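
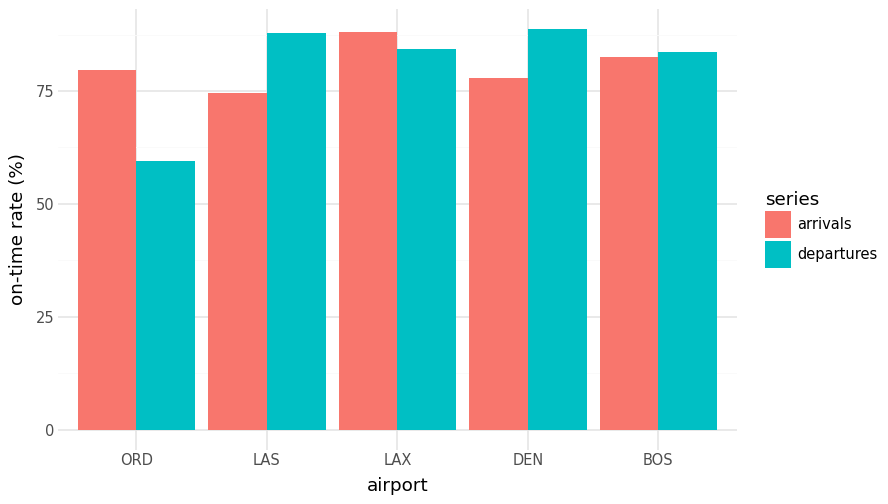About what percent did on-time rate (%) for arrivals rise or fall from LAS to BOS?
LAS ≈ 70, BOS ≈ 80; (80 − 70) / 70 ≈ +14.3%.

≈ +14.3%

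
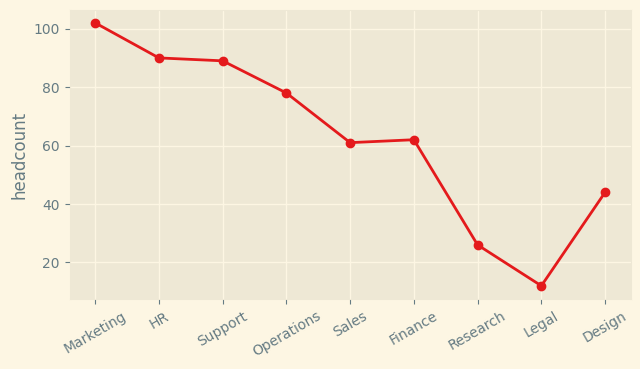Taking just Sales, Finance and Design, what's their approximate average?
(60 + 60 + 40) / 3 ≈ 53.

≈ 53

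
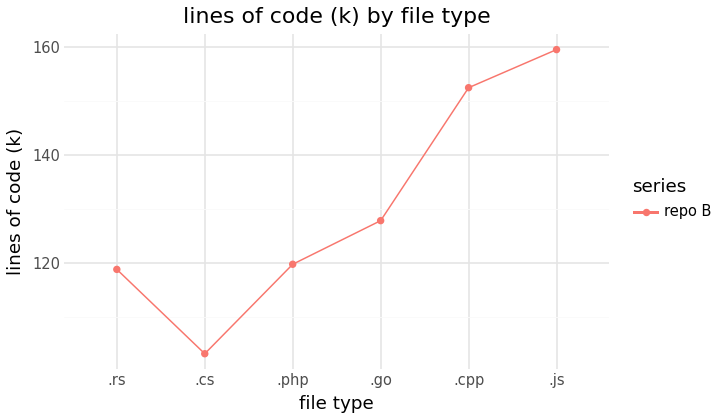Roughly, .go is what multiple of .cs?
≈ 1.24×

.go ≈ 130, .cs ≈ 105; 130/105 ≈ 1.24.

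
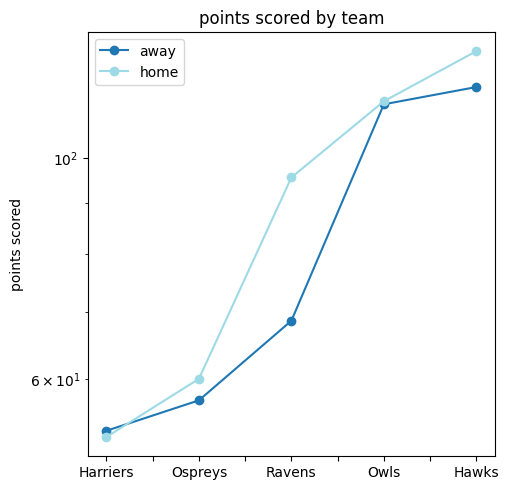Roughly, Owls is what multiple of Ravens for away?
Owls ≈ 110, Ravens ≈ 70; 110/70 ≈ 1.57.

≈ 1.57×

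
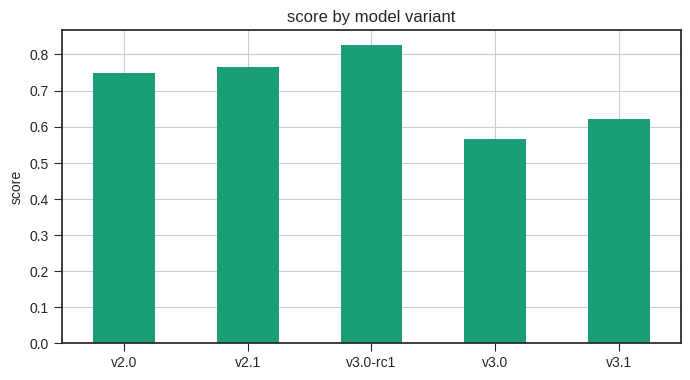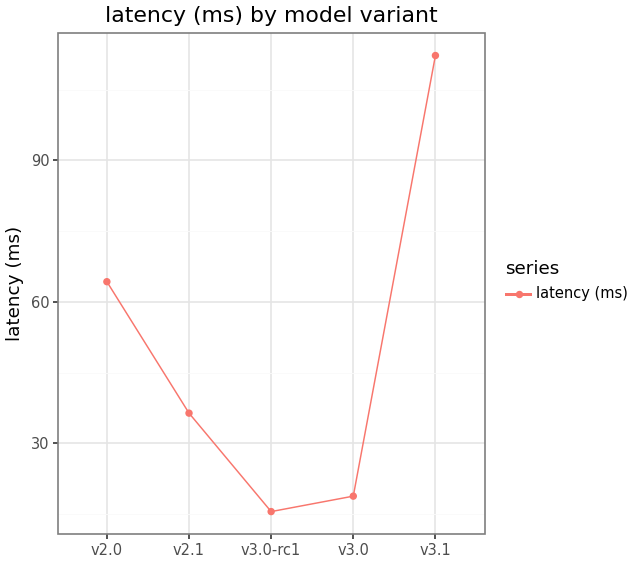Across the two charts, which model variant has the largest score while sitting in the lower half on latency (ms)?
v3.0-rc1

Chart 2 median latency (ms) ≈ 40; below-median model variants: v3.0-rc1, v3.0. Among those, v3.0-rc1 has the highest score (≈ 0.8).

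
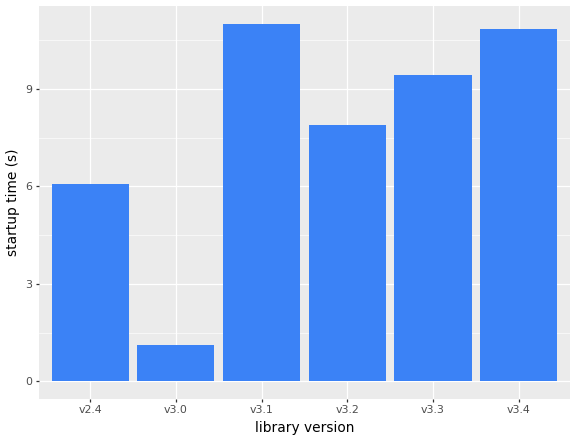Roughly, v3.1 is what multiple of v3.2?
v3.1 ≈ 11, v3.2 ≈ 8; 11/8 ≈ 1.38.

≈ 1.38×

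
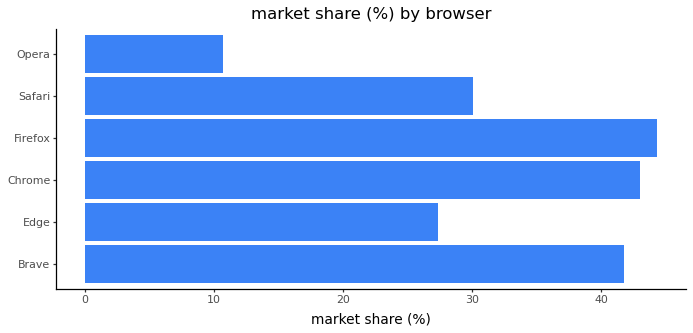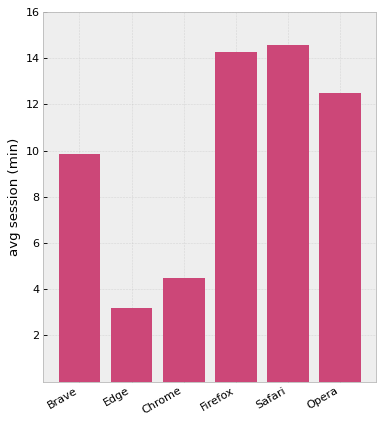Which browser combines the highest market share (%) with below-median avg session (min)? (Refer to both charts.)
Chart 2 median avg session (min) ≈ 12; below-median browsers: Brave, Edge, Chrome. Among those, Chrome has the highest market share (%) (≈ 45).

Chrome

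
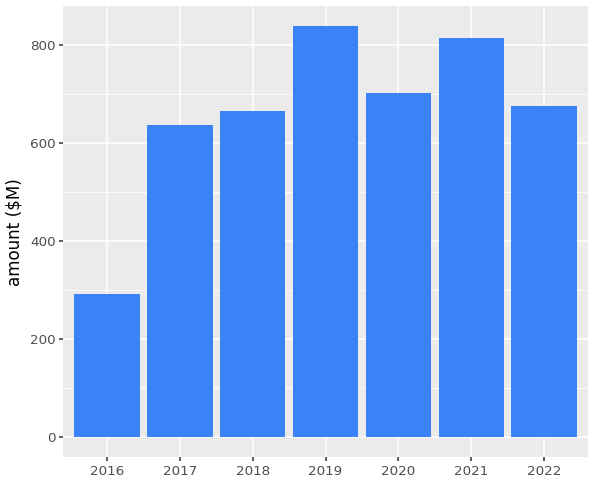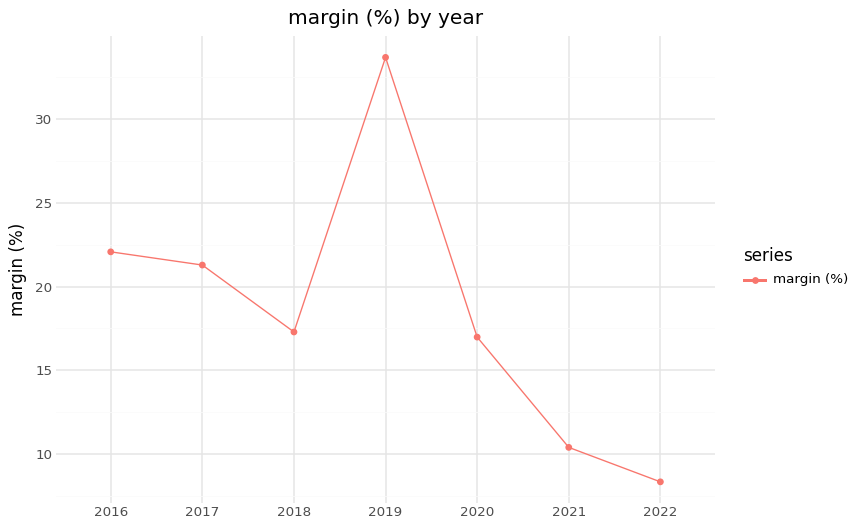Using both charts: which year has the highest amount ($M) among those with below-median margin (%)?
Chart 2 median margin (%) ≈ 15; below-median years: 2020, 2021, 2022. Among those, 2021 has the highest amount ($M) (≈ 800).

2021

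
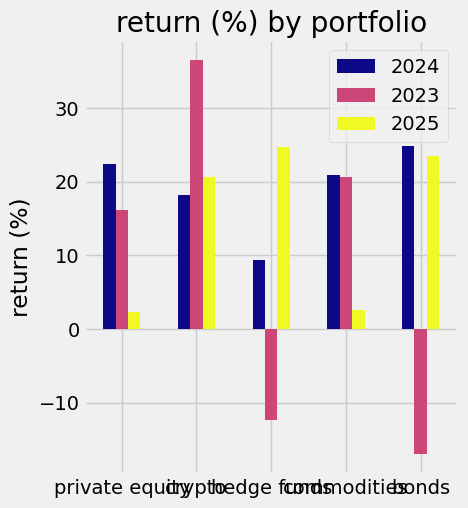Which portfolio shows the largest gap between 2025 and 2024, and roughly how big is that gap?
private equity, ≈ 20 %

private equity: 2025 ≈ 0, 2024 ≈ 20 → gap ≈ 20. Next-largest (commodities) is only ≈ 15.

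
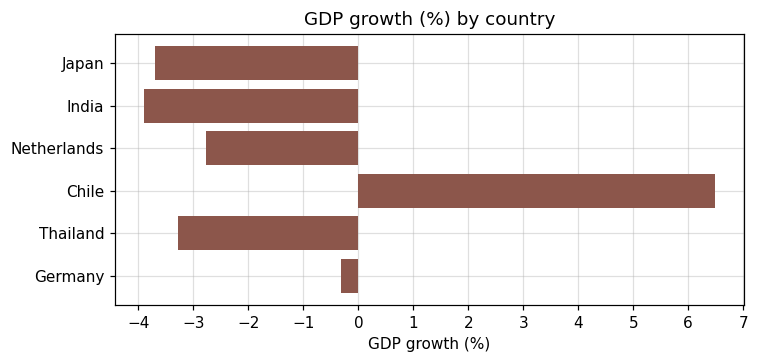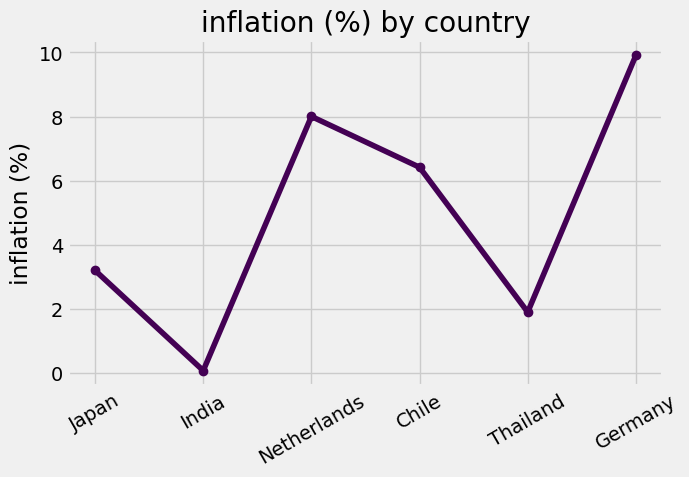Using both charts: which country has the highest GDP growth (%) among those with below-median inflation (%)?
Thailand

Chart 2 median inflation (%) ≈ 5; below-median countries: Japan, India, Thailand. Among those, Thailand has the highest GDP growth (%) (≈ -3).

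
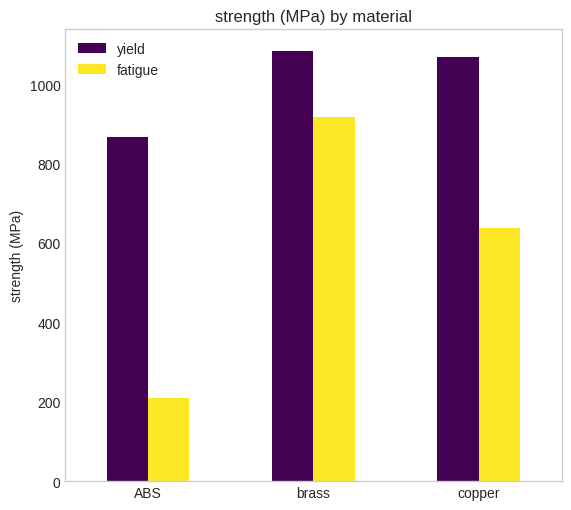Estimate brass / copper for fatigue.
brass ≈ 900, copper ≈ 600; 900/600 ≈ 1.5.

≈ 1.5×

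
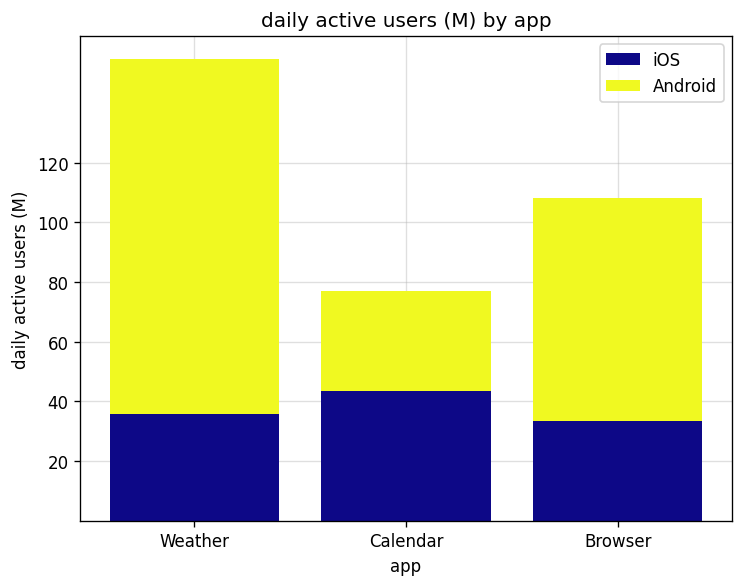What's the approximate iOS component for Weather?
≈ 40

iOS top ≈ 40, bottom ≈ 0; segment ≈ 40.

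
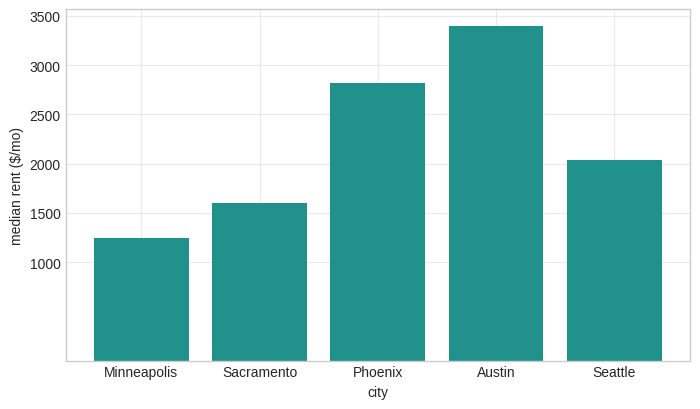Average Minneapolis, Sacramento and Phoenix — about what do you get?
(1000 + 1500 + 3000) / 3 ≈ 1833.

≈ 1833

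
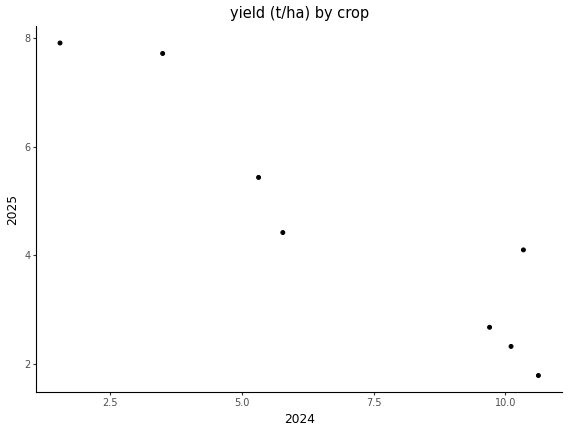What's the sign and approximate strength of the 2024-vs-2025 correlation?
negative, strong

Points are negatively correlated; strong (|r| ≈ 0.9).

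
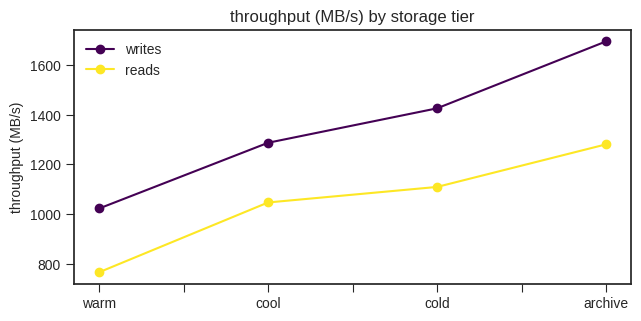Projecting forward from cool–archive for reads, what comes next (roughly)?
Last three: 1000, 1100, 1300 → slope ≈ 150/step → next ≈ 1450.

≈ 1450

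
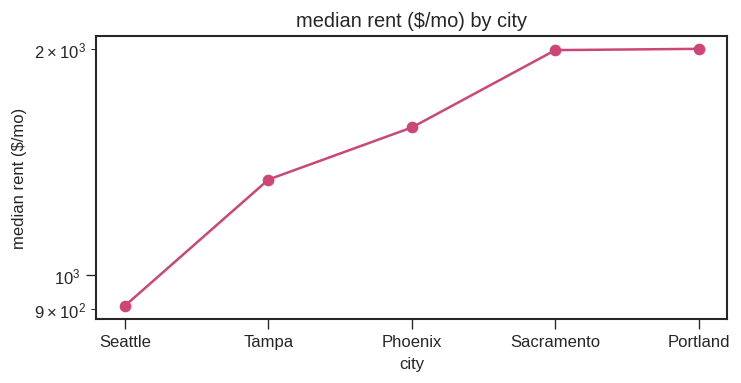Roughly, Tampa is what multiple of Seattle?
Tampa ≈ 1300, Seattle ≈ 900; 1300/900 ≈ 1.44.

≈ 1.44×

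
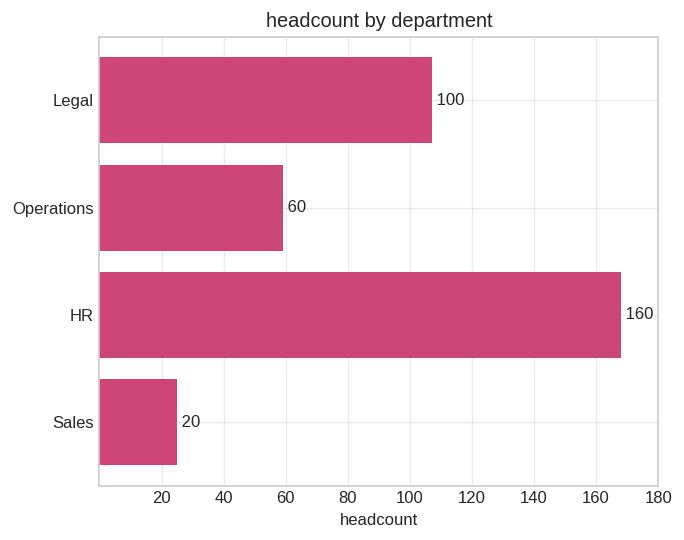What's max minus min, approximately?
≈ 140

Max HR ≈ 160, min Sales ≈ 20; range ≈ 140.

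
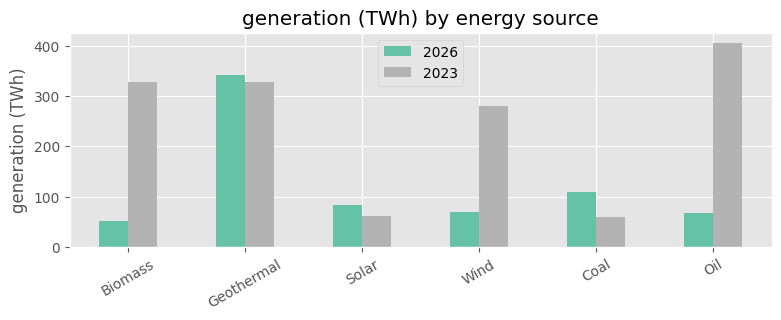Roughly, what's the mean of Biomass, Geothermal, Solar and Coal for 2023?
(350 + 350 + 50 + 50) / 4 ≈ 200.

≈ 200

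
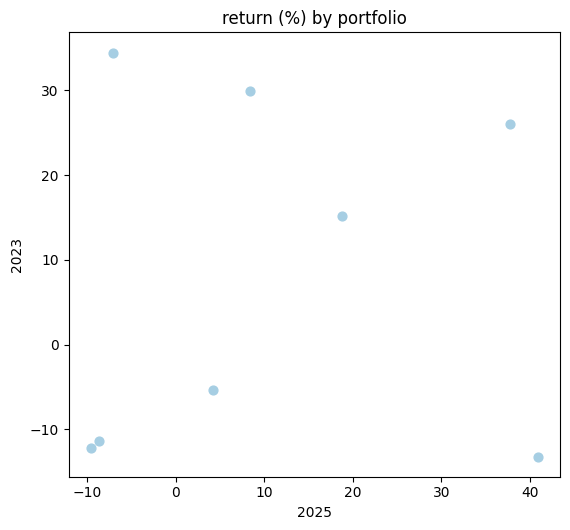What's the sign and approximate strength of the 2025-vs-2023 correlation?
no clear correlation

Points are roughly uncorrelated; weak (|r| ≈ 0.1).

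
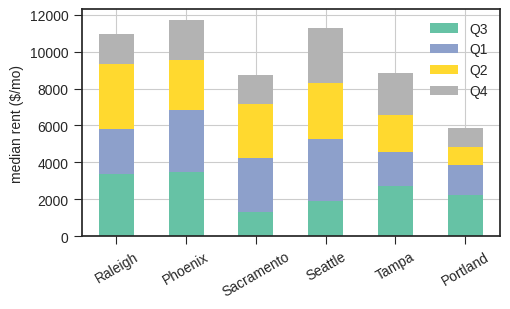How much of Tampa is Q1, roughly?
Q1 top ≈ 5000, bottom ≈ 3000; segment ≈ 2000.

≈ 2000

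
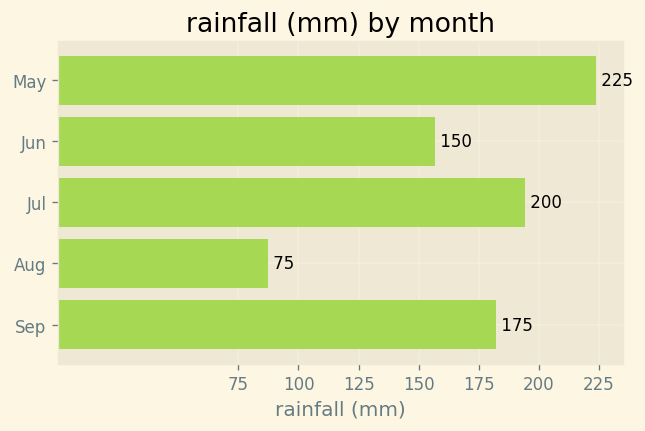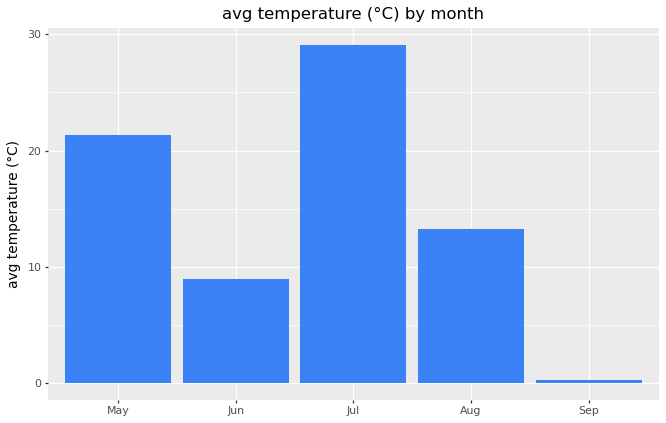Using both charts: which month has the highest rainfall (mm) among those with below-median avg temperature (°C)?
Sep

Chart 2 median avg temperature (°C) ≈ 15; below-median months: Jun, Sep. Among those, Sep has the highest rainfall (mm) (≈ 175).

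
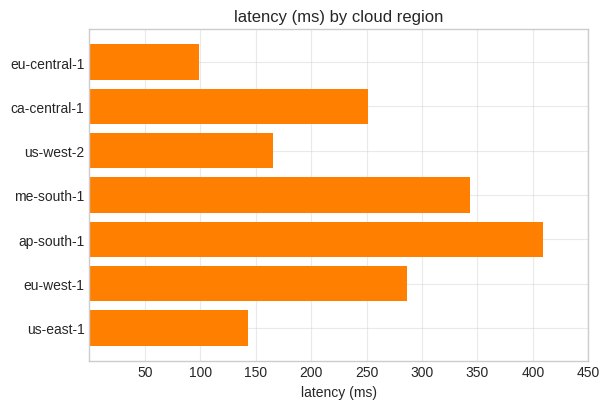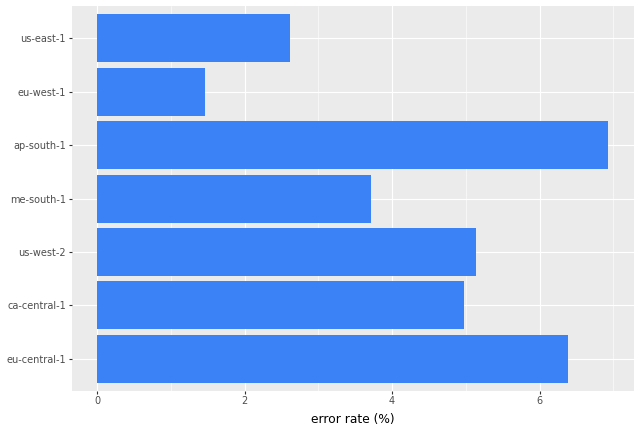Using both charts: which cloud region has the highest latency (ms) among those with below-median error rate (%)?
Chart 2 median error rate (%) ≈ 5; below-median cloud regions: me-south-1, eu-west-1, us-east-1. Among those, me-south-1 has the highest latency (ms) (≈ 350).

me-south-1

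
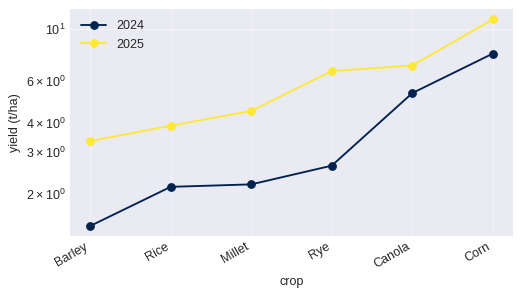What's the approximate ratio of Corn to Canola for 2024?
Corn ≈ 8, Canola ≈ 5; 8/5 ≈ 1.6.

≈ 1.6×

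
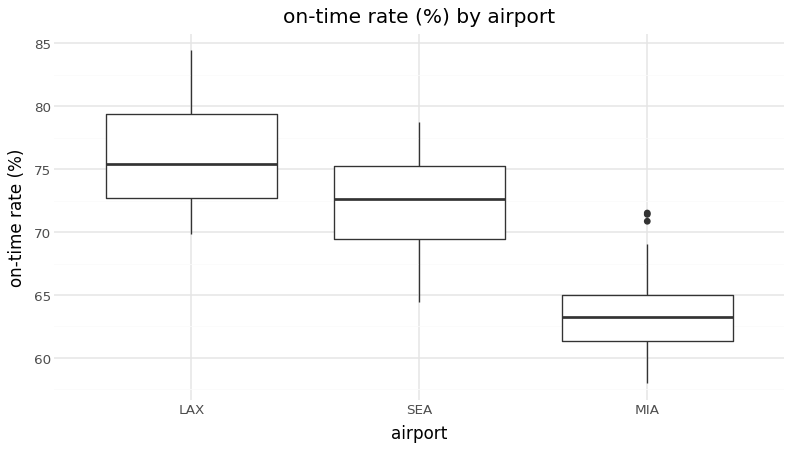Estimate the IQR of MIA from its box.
Q3 ≈ 66, Q1 ≈ 62; IQR ≈ 4.

≈ 4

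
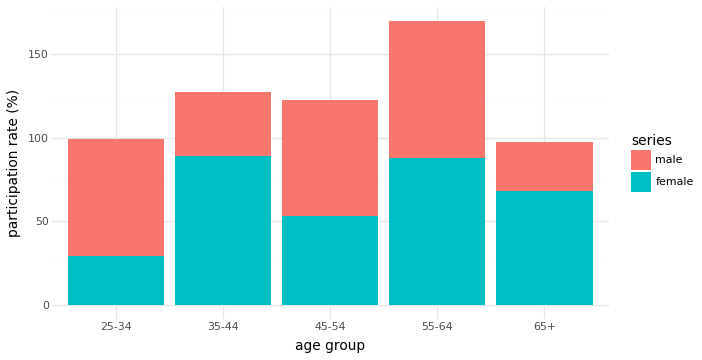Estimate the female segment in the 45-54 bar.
≈ 60

female top ≈ 60, bottom ≈ 0; segment ≈ 60.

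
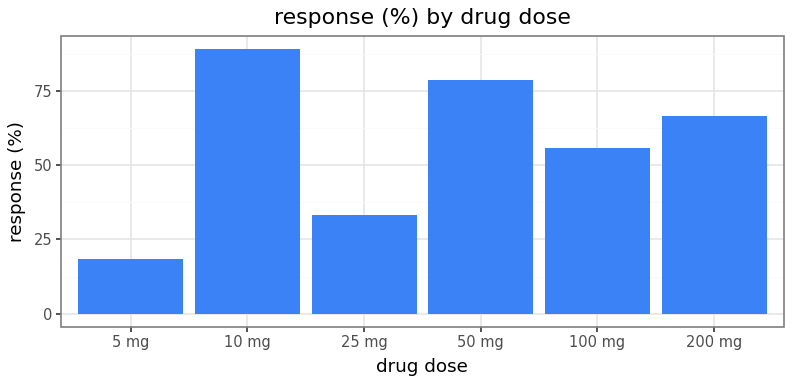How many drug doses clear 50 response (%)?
Above 50: 10 mg, 50 mg, 100 mg, 200 mg.

4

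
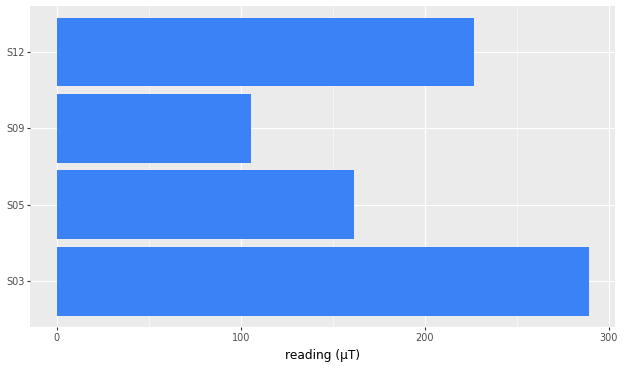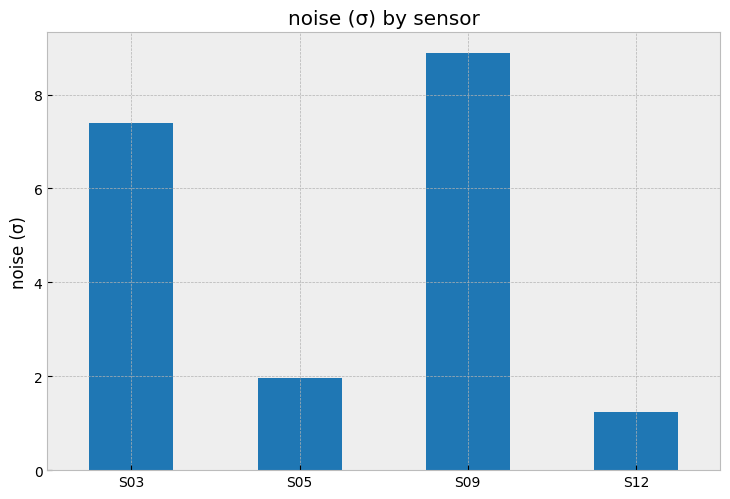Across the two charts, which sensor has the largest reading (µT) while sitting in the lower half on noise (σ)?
S12

Chart 2 median noise (σ) ≈ 5; below-median sensors: S05, S12. Among those, S12 has the highest reading (µT) (≈ 250).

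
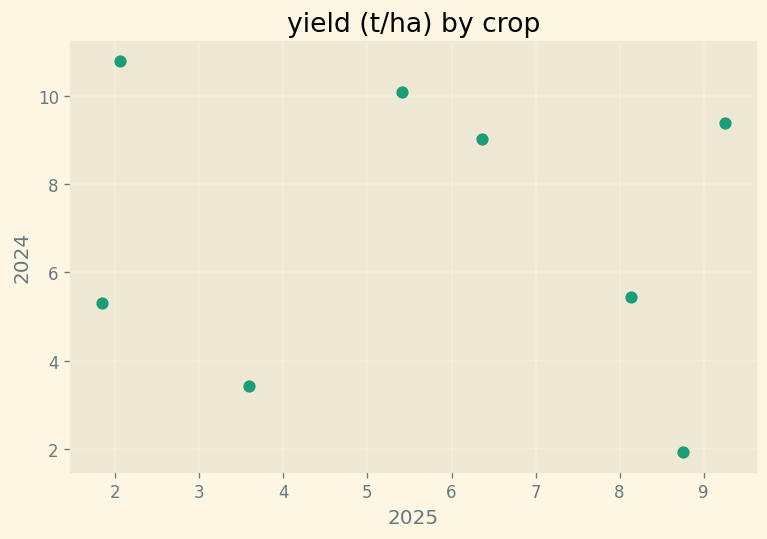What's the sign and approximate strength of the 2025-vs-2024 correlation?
no clear correlation

Points are roughly uncorrelated; weak (|r| ≈ 0.1).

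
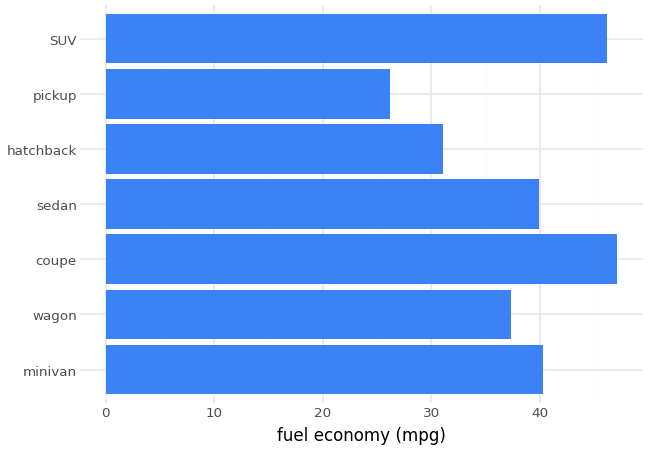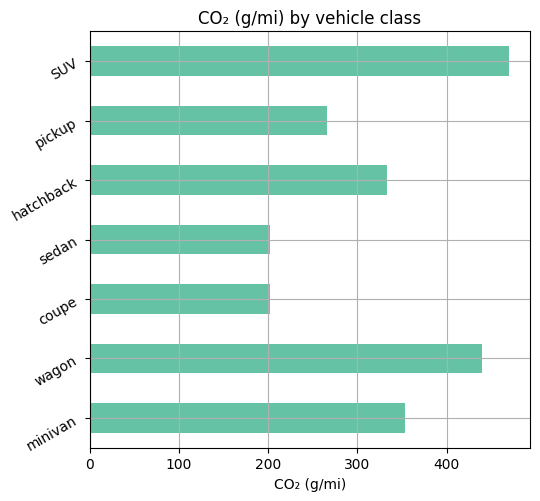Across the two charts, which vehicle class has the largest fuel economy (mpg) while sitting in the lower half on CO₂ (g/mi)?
coupe

Chart 2 median CO₂ (g/mi) ≈ 350; below-median vehicle classes: coupe, sedan, pickup. Among those, coupe has the highest fuel economy (mpg) (≈ 45).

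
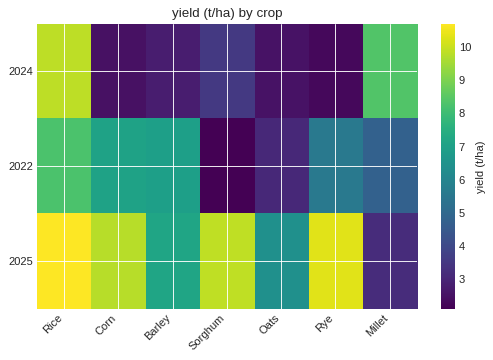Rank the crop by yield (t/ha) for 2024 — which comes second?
Millet

Top 3 for 2024: Rice ≈ 10, Millet ≈ 8, Sorghum ≈ 4.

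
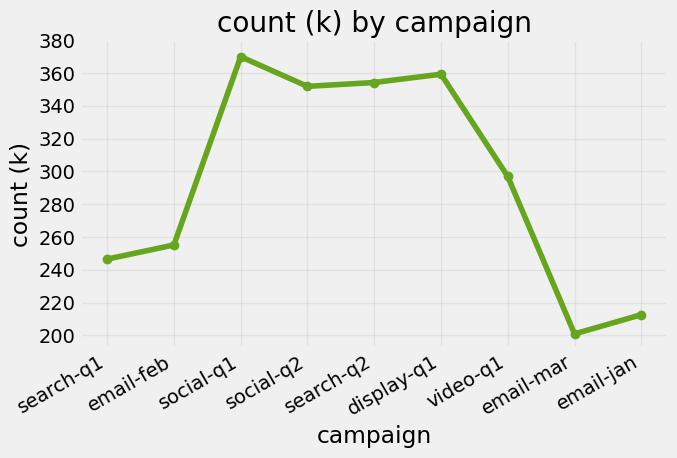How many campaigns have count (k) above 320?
Above 320: social-q1, social-q2, search-q2, display-q1.

4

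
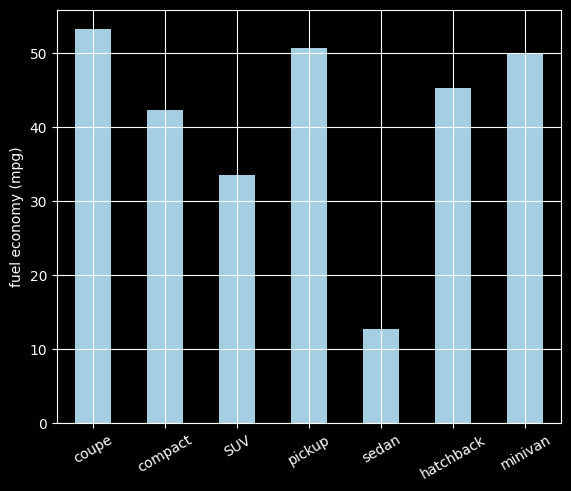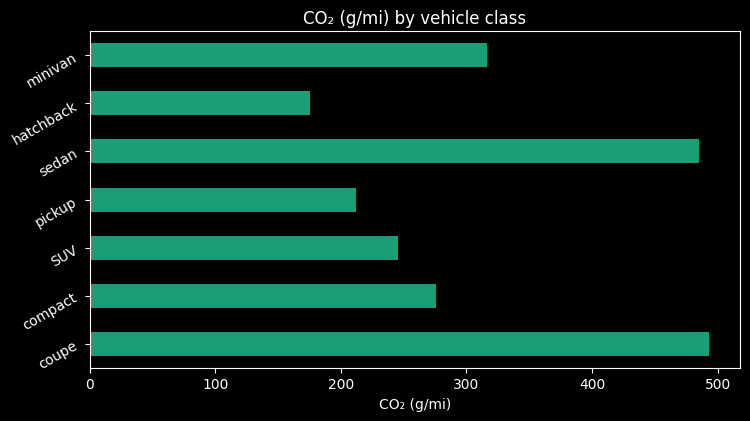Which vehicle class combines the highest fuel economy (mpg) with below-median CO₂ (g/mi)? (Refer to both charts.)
pickup

Chart 2 median CO₂ (g/mi) ≈ 300; below-median vehicle classes: SUV, pickup, hatchback. Among those, pickup has the highest fuel economy (mpg) (≈ 50).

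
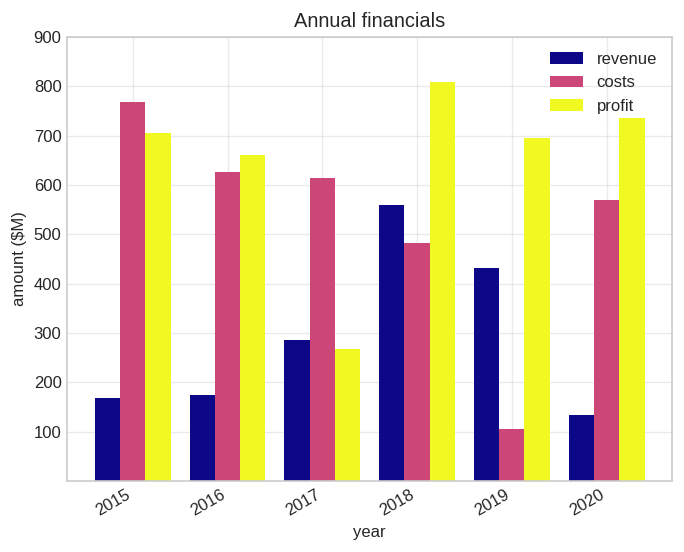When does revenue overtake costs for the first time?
2017: revenue ≈ 300 vs costs ≈ 600 (not yet); 2018: revenue ≈ 600 vs costs ≈ 500 (first crossover).

2018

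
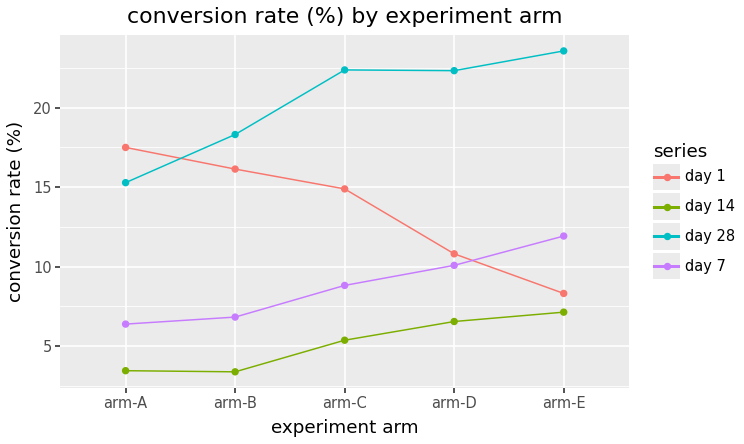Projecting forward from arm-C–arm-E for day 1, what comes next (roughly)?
Last three: 14, 10, 8 → slope ≈ -3/step → next ≈ 5.

≈ 5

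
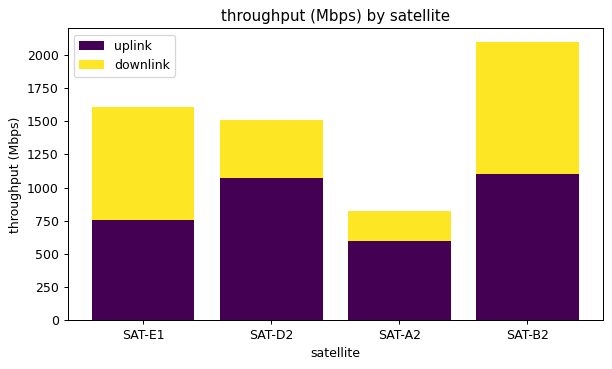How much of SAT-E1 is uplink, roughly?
≈ 800

uplink top ≈ 800, bottom ≈ 0; segment ≈ 800.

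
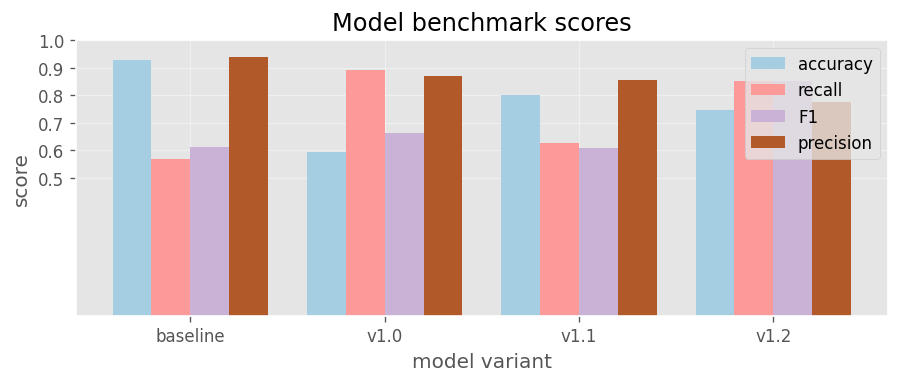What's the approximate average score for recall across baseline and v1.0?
≈ 0.75

(0.6 + 0.9) / 2 ≈ 0.75.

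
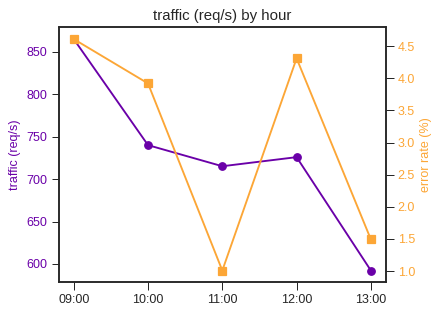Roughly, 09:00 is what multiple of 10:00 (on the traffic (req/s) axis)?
≈ 1.17×

09:00 ≈ 875, 10:00 ≈ 750; 875/750 ≈ 1.17.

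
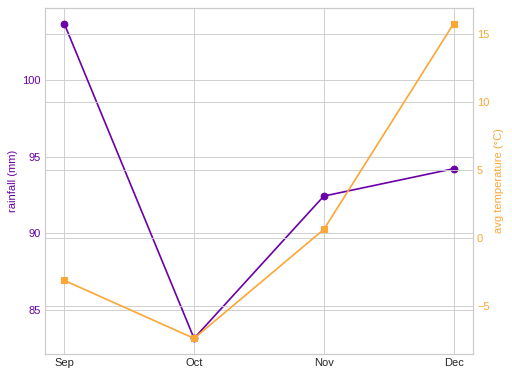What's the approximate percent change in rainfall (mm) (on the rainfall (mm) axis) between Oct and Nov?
≈ +9.5%

Oct ≈ 84, Nov ≈ 92; (92 − 84) / 84 ≈ +9.5%.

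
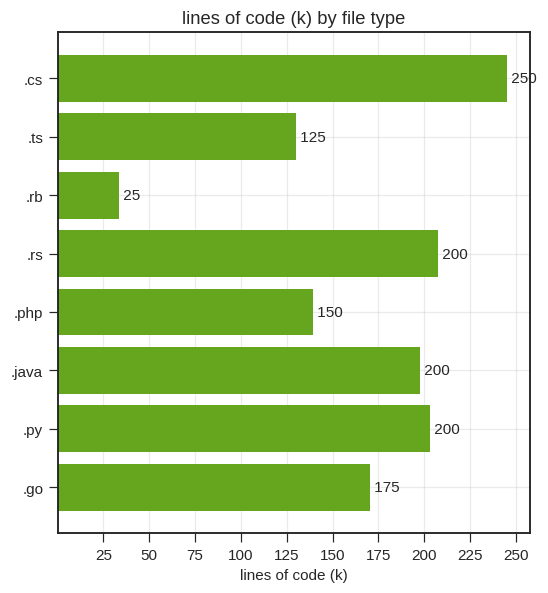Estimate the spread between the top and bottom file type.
≈ 225

Max .cs ≈ 250, min .rb ≈ 25; range ≈ 225.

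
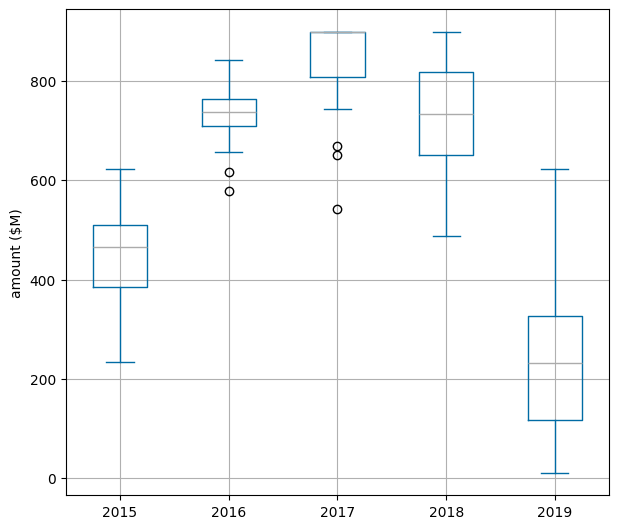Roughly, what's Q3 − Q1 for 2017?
≈ 100

Q3 ≈ 900, Q1 ≈ 800; IQR ≈ 100.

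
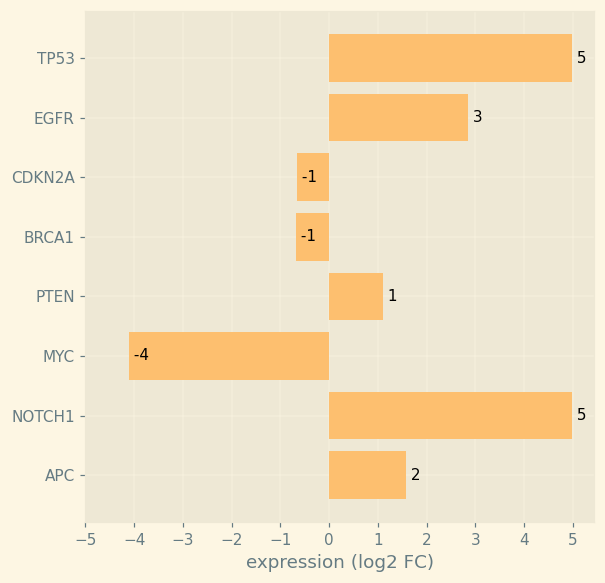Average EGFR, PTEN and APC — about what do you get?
(3 + 1 + 2) / 3 ≈ 2.

≈ 2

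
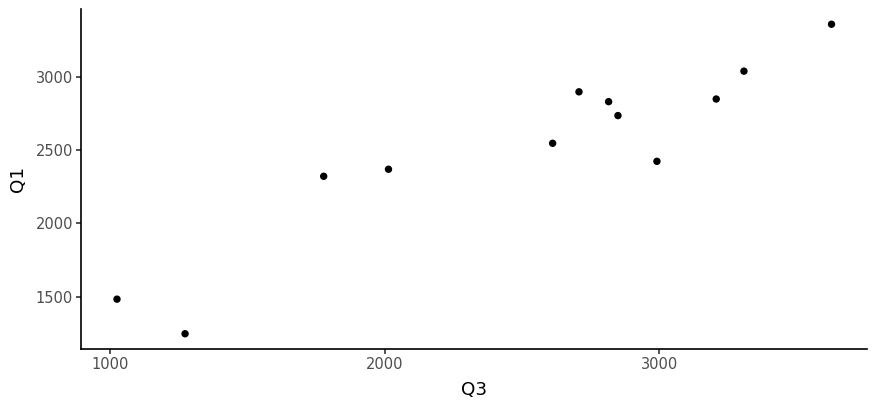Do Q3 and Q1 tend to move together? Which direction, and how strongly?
positive, strong

Points are positively correlated; strong (|r| ≈ 0.9).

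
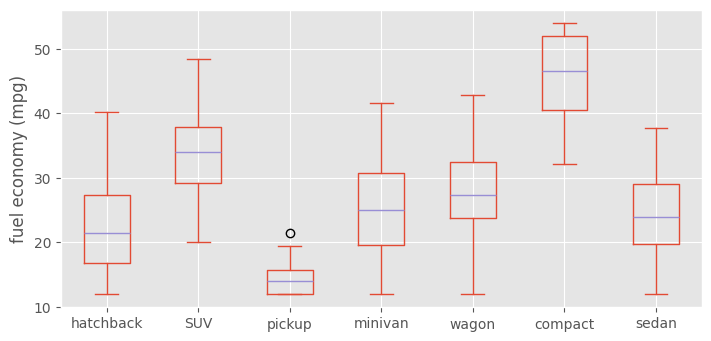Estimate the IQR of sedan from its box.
≈ 10

Q3 ≈ 30, Q1 ≈ 20; IQR ≈ 10.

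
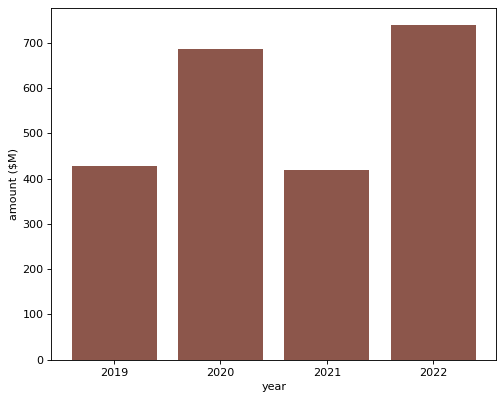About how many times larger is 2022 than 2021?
2022 ≈ 700, 2021 ≈ 400; 700/400 ≈ 1.75.

≈ 1.75×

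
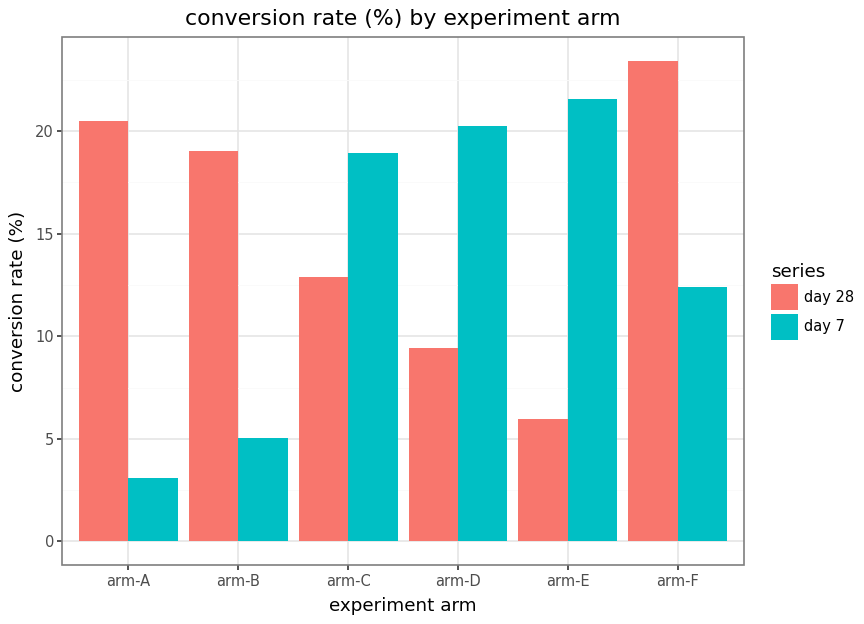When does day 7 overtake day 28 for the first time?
arm-C

arm-B: day 7 ≈ 6 vs day 28 ≈ 20 (not yet); arm-C: day 7 ≈ 18 vs day 28 ≈ 12 (first crossover).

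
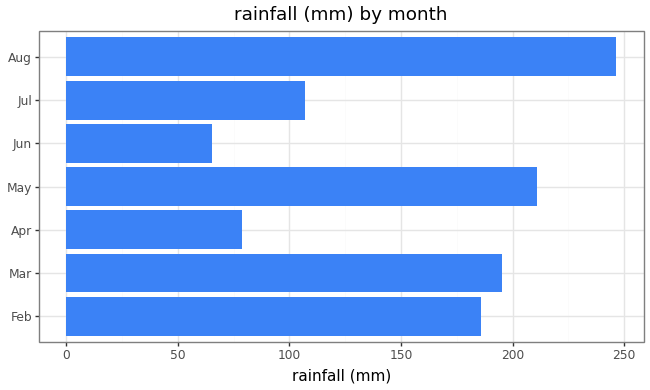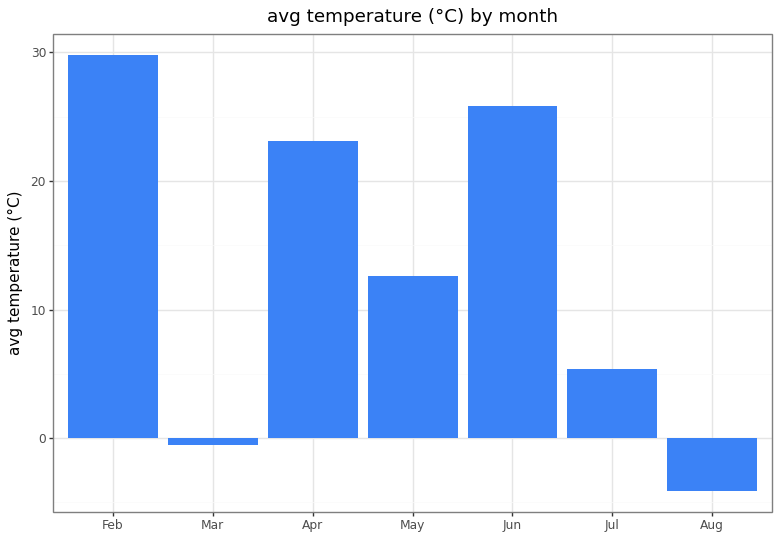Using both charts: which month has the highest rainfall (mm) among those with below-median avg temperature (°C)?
Aug

Chart 2 median avg temperature (°C) ≈ 15; below-median months: Mar, Jul, Aug. Among those, Aug has the highest rainfall (mm) (≈ 250).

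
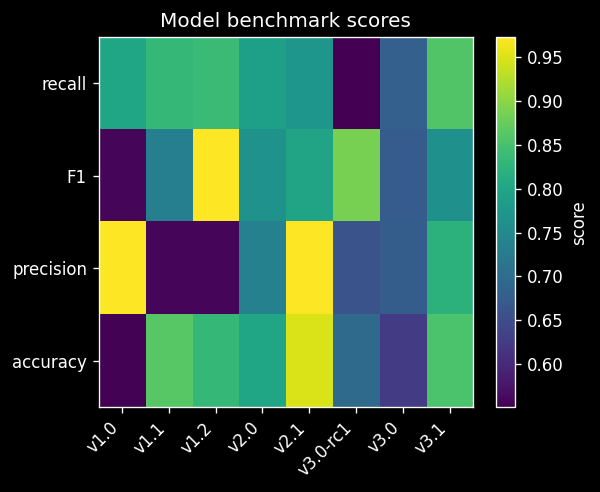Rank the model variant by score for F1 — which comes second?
v3.0-rc1

Top 3 for F1: v1.2 ≈ 0.95, v3.0-rc1 ≈ 0.90, v2.1 ≈ 0.80.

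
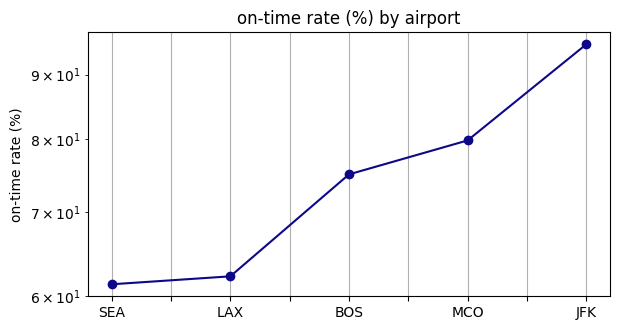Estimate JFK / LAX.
JFK ≈ 95, LAX ≈ 60; 95/60 ≈ 1.58.

≈ 1.58×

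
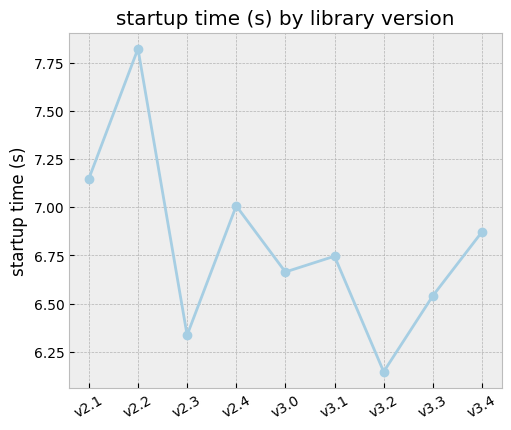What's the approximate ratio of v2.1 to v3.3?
≈ 1.09×

v2.1 ≈ 7.2, v3.3 ≈ 6.6; 7.2/6.6 ≈ 1.09.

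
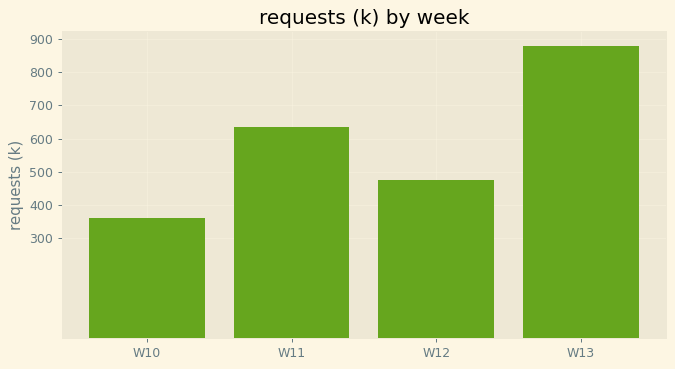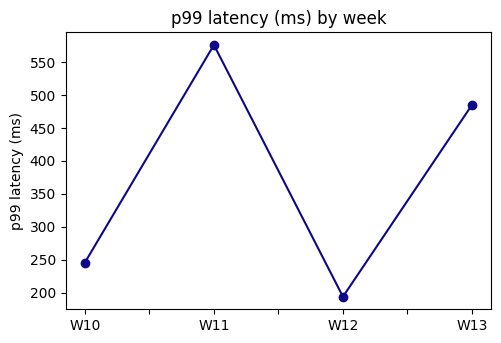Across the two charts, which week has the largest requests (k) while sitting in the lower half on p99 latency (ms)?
Chart 2 median p99 latency (ms) ≈ 400; below-median weeks: W10, W12. Among those, W12 has the highest requests (k) (≈ 500).

W12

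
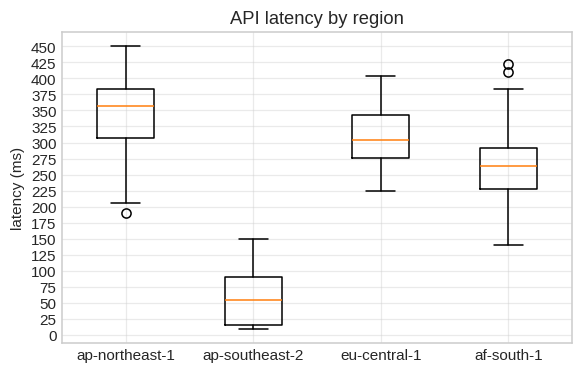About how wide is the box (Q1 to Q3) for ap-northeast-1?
Q3 ≈ 375, Q1 ≈ 300; IQR ≈ 75.

≈ 75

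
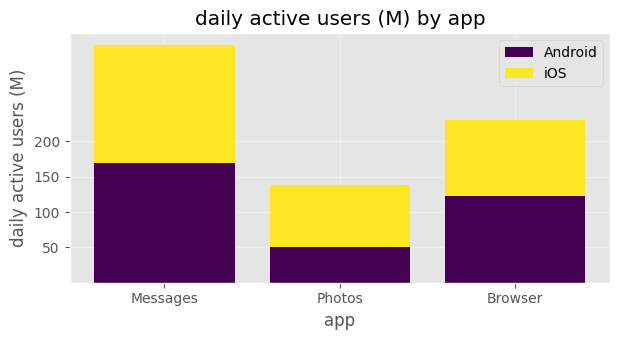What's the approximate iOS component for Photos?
≈ 100

iOS top ≈ 150, bottom ≈ 50; segment ≈ 100.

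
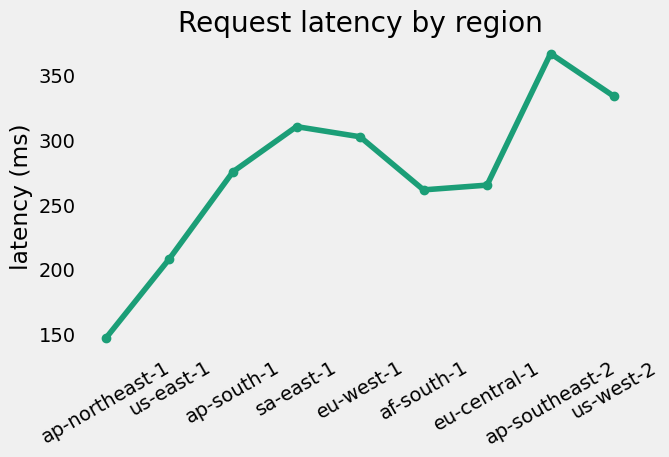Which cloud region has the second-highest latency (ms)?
Top 3: ap-southeast-2 ≈ 360, us-west-2 ≈ 340, sa-east-1 ≈ 320.

us-west-2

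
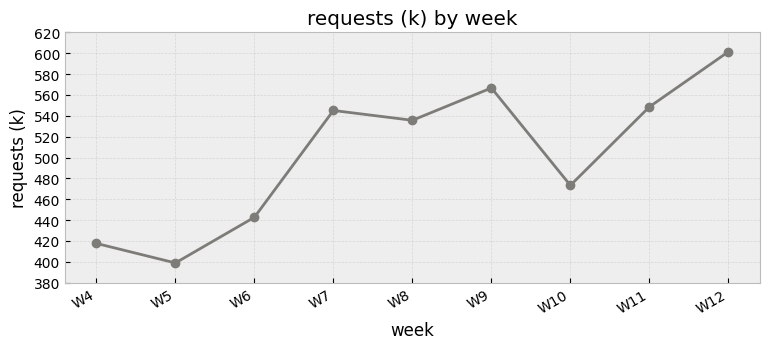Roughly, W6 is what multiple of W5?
W6 ≈ 440, W5 ≈ 400; 440/400 ≈ 1.1.

≈ 1.1×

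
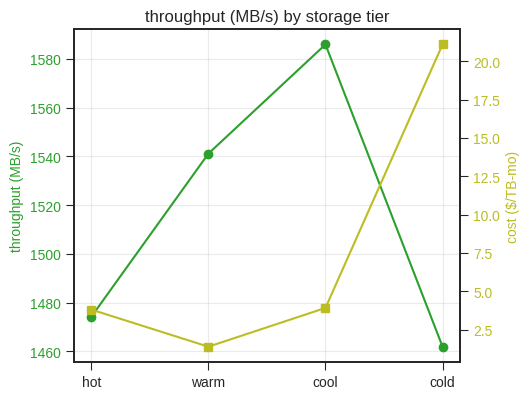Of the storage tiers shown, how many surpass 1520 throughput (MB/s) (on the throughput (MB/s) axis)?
2

Above 1520: warm, cool.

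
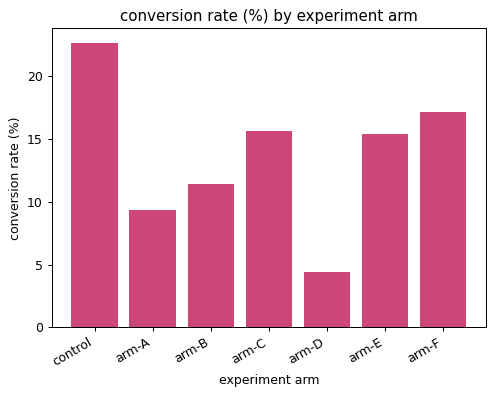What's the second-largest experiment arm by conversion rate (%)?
Top 3: control ≈ 22, arm-F ≈ 18, arm-C ≈ 16.

arm-F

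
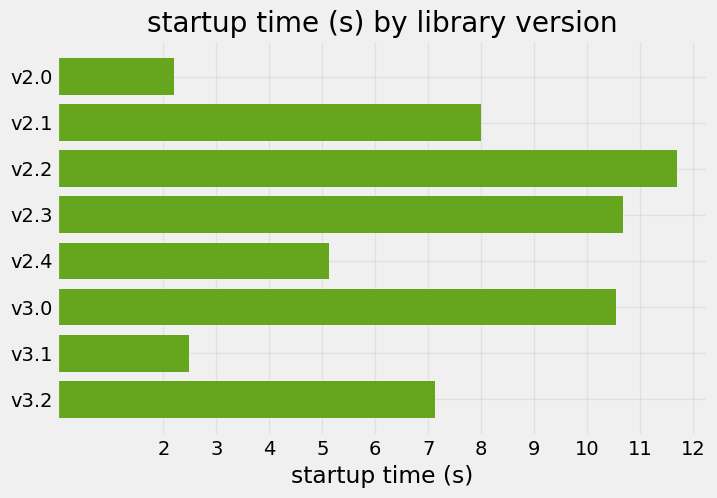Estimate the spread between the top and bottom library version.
Max v2.2 ≈ 12, min v2.0 ≈ 2; range ≈ 10.

≈ 10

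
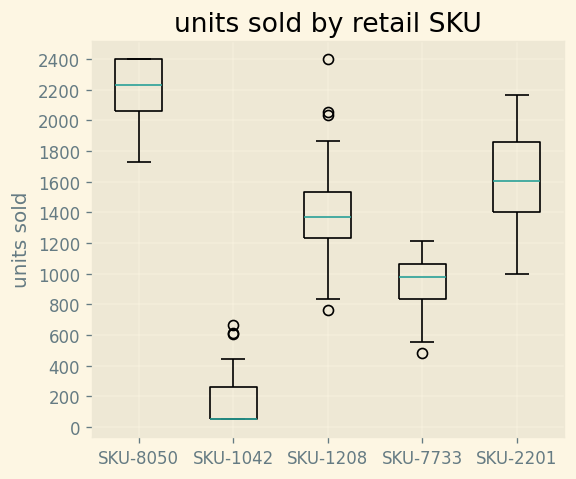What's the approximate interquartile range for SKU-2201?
≈ 400

Q3 ≈ 1800, Q1 ≈ 1400; IQR ≈ 400.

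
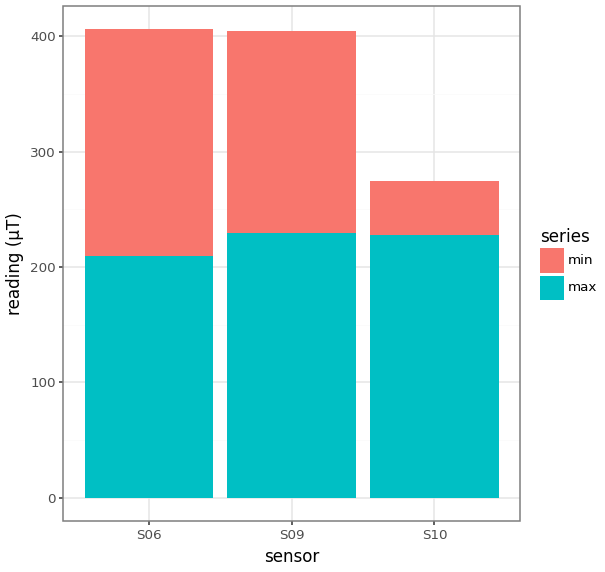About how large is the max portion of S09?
max top ≈ 250, bottom ≈ 0; segment ≈ 250.

≈ 250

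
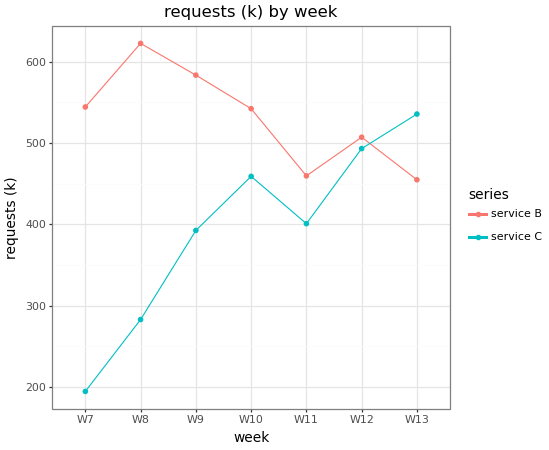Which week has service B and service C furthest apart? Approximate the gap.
W7, ≈ 350 k

W7: service B ≈ 550, service C ≈ 200 → gap ≈ 350. Next-largest (W8) is only ≈ 300.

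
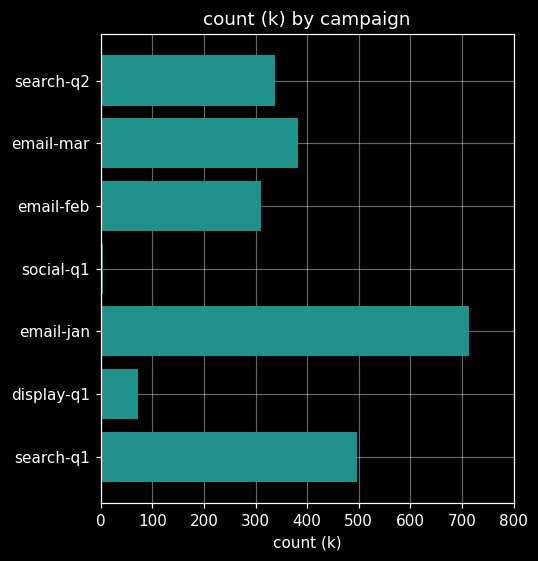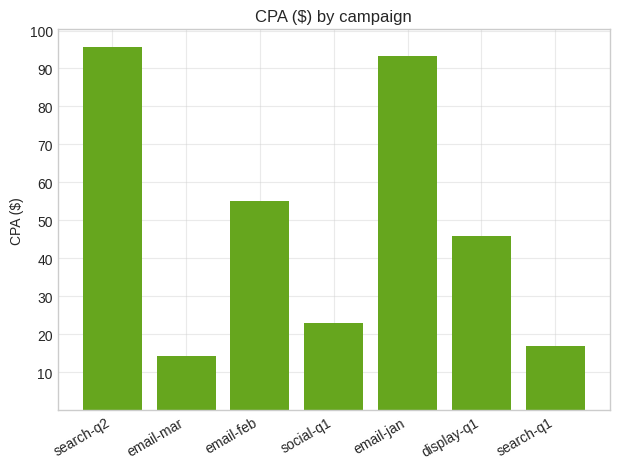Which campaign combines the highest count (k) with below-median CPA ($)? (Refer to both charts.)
Chart 2 median CPA ($) ≈ 50; below-median campaigns: email-mar, social-q1, search-q1. Among those, search-q1 has the highest count (k) (≈ 500).

search-q1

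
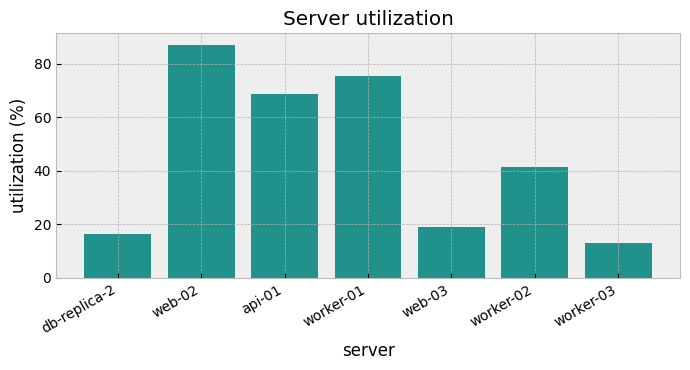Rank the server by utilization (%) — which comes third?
api-01

Top 4: web-02 ≈ 90, worker-01 ≈ 80, api-01 ≈ 70, worker-02 ≈ 40.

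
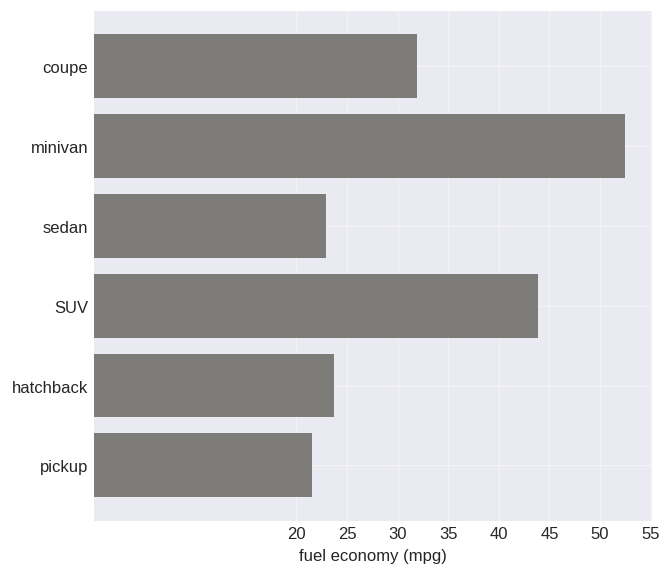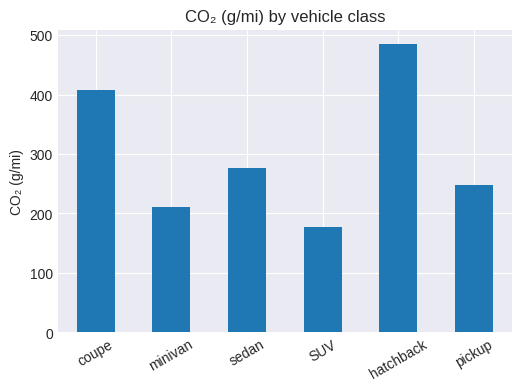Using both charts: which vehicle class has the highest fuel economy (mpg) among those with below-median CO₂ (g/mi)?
minivan

Chart 2 median CO₂ (g/mi) ≈ 250; below-median vehicle classes: minivan, SUV, pickup. Among those, minivan has the highest fuel economy (mpg) (≈ 55).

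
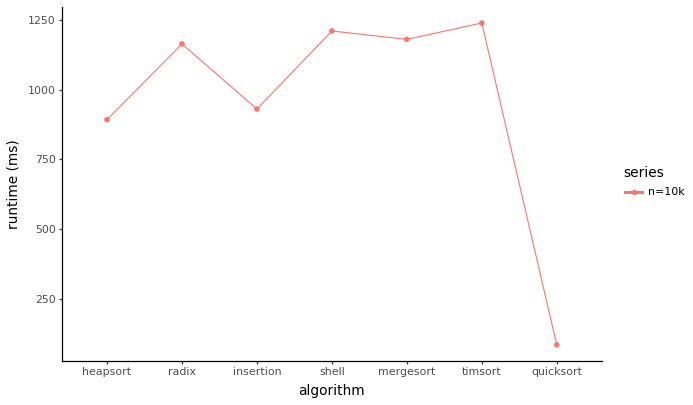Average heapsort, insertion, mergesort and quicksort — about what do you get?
(900 + 900 + 1200 + 100) / 4 ≈ 775.

≈ 775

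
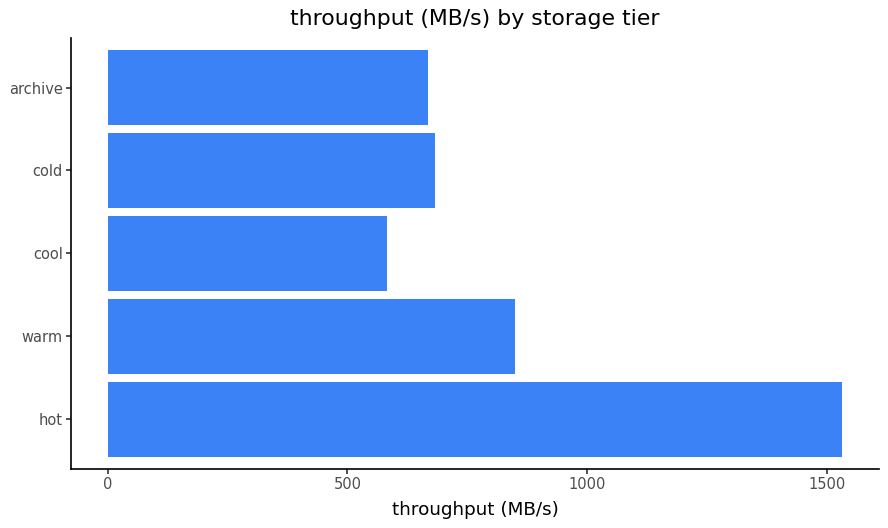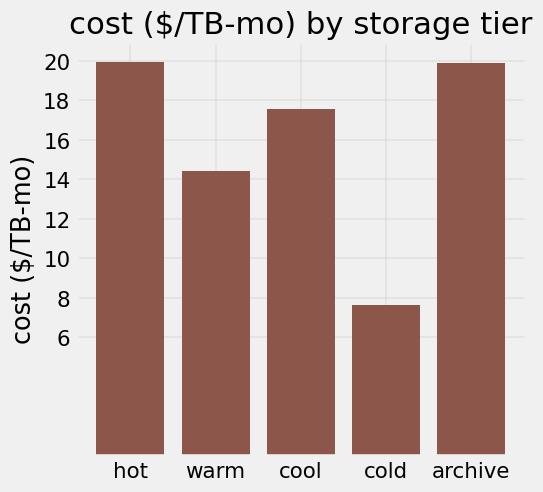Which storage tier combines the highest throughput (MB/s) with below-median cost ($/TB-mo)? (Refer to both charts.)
Chart 2 median cost ($/TB-mo) ≈ 18; below-median storage tiers: warm, cold. Among those, warm has the highest throughput (MB/s) (≈ 800).

warm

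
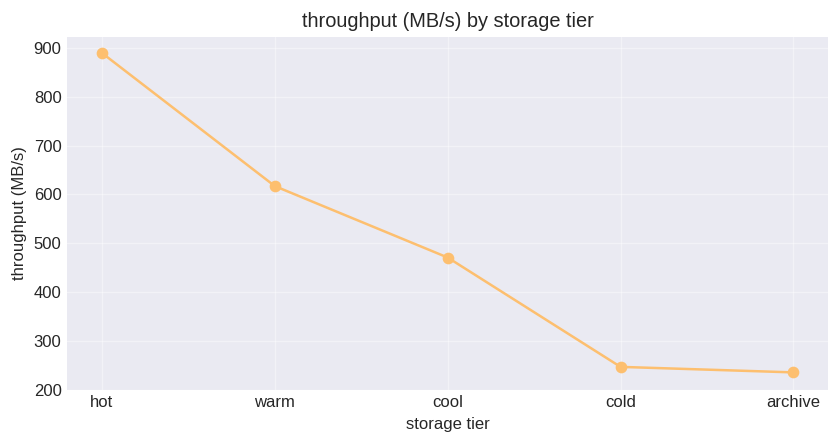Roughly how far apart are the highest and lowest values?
Max hot ≈ 900, min archive ≈ 200; range ≈ 700.

≈ 700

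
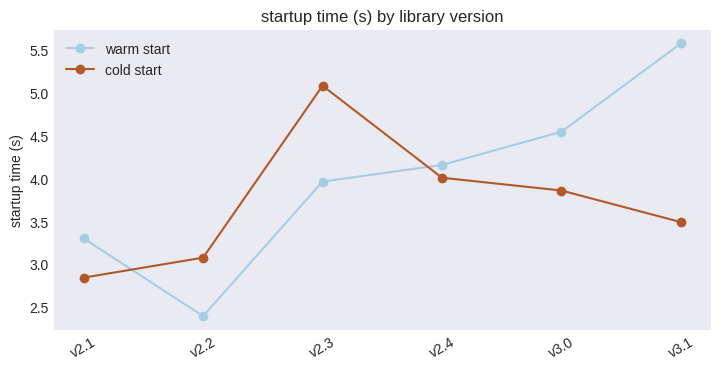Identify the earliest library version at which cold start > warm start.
v2.2

v2.1: cold start ≈ 3.0 vs warm start ≈ 3.5 (not yet); v2.2: cold start ≈ 3.0 vs warm start ≈ 2.5 (first crossover).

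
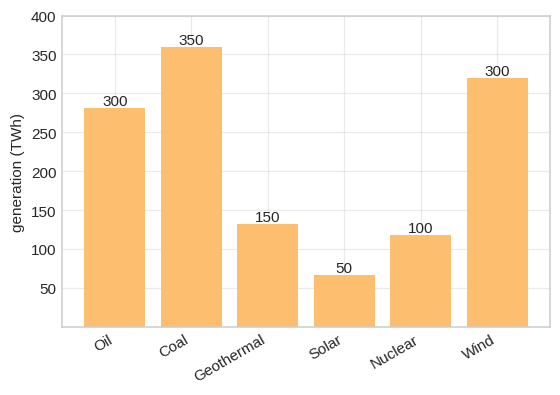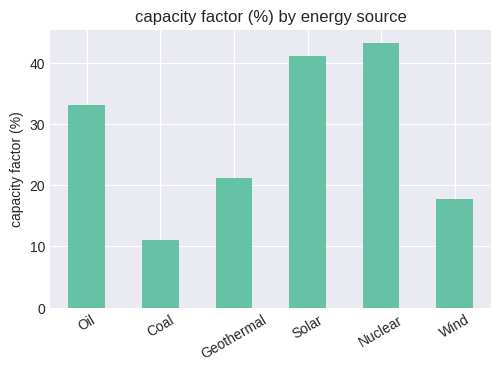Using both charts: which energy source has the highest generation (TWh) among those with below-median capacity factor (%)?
Chart 2 median capacity factor (%) ≈ 25; below-median energy sources: Coal, Geothermal, Wind. Among those, Coal has the highest generation (TWh) (≈ 350).

Coal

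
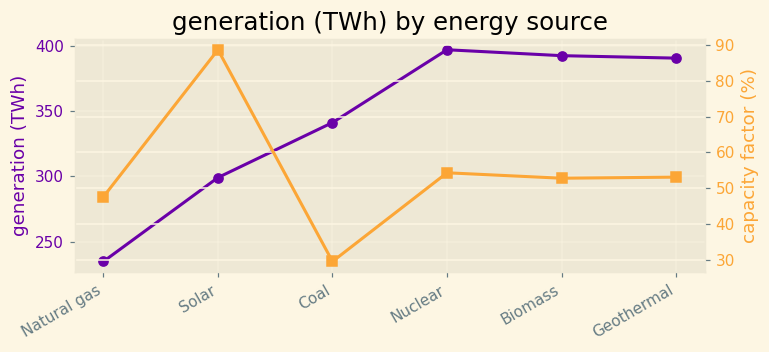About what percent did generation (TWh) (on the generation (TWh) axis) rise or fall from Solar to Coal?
Solar ≈ 300, Coal ≈ 340; (340 − 300) / 300 ≈ +13.3%.

≈ +13.3%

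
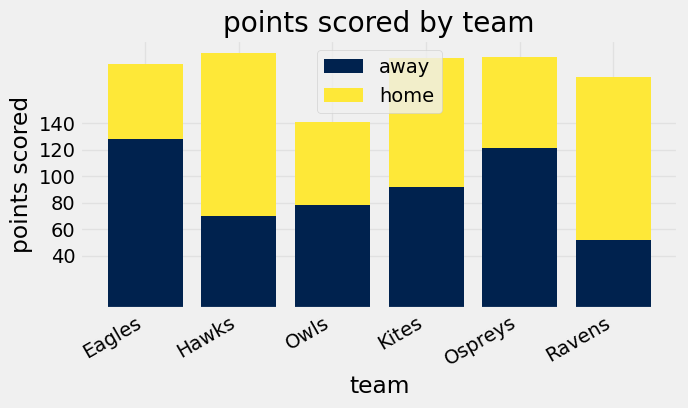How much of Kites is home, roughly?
home top ≈ 180, bottom ≈ 100; segment ≈ 80.

≈ 80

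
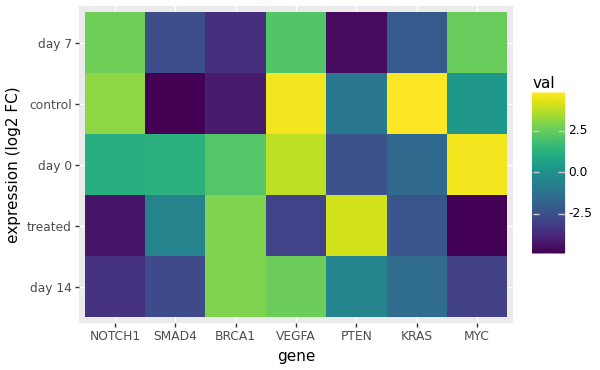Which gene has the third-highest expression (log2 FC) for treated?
Top 4 for treated: PTEN ≈ 4, BRCA1 ≈ 3, SMAD4 ≈ -1, KRAS ≈ -2.

SMAD4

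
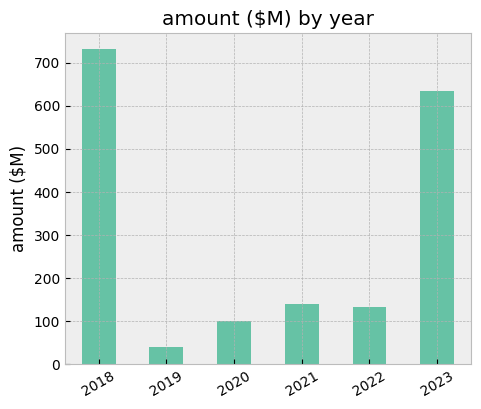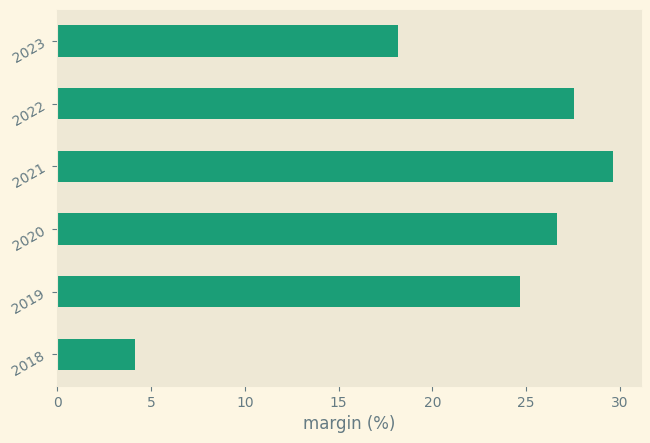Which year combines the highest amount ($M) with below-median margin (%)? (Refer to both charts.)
2018

Chart 2 median margin (%) ≈ 25; below-median years: 2018, 2019, 2023. Among those, 2018 has the highest amount ($M) (≈ 700).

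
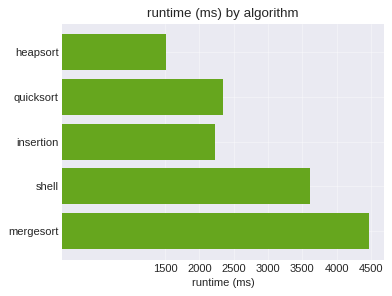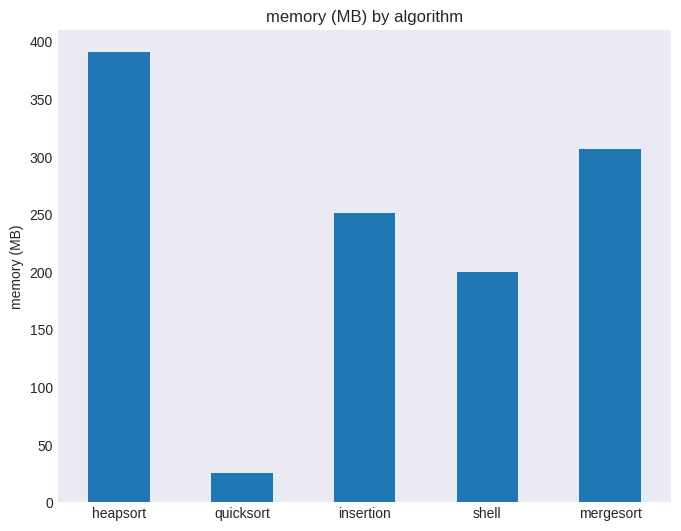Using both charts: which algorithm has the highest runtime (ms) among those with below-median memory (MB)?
Chart 2 median memory (MB) ≈ 250; below-median algorithms: quicksort, shell. Among those, shell has the highest runtime (ms) (≈ 3500).

shell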